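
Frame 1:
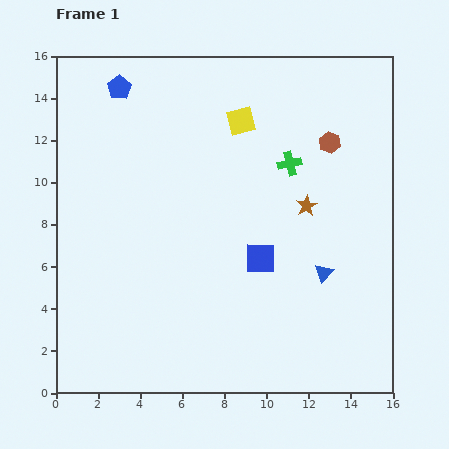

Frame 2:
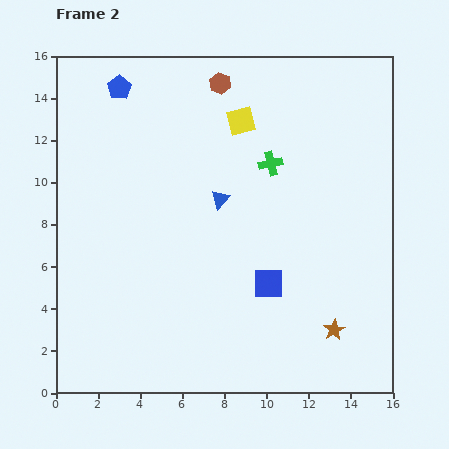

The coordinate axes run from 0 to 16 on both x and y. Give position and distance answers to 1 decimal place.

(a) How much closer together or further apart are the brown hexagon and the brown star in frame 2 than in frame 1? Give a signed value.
+9.7

Distance in frame 1: 3.2. Distance in frame 2: 12.9.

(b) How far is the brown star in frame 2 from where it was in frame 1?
6.0

The brown star moved from (11.9, 8.9) to (13.2, 3.0), a distance of √(1.3² + 5.9²) ≈ 6.0.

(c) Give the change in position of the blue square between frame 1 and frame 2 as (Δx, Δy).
(0.4, -1.2)

The blue square was at (9.7, 6.4) in frame 1 and (10.1, 5.2) in frame 2.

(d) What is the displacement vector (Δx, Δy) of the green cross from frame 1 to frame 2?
(-0.9, 0.0)

The green cross was at (11.1, 10.9) in frame 1 and (10.2, 10.9) in frame 2.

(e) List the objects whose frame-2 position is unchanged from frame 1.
the blue pentagon, the yellow square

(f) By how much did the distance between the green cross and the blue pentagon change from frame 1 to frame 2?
-0.9

Distance in frame 1: 8.9. Distance in frame 2: 8.0.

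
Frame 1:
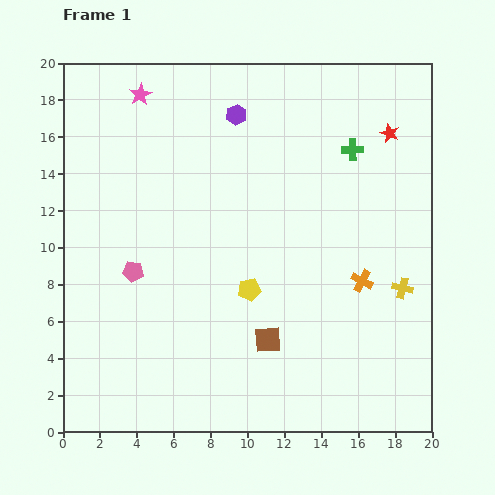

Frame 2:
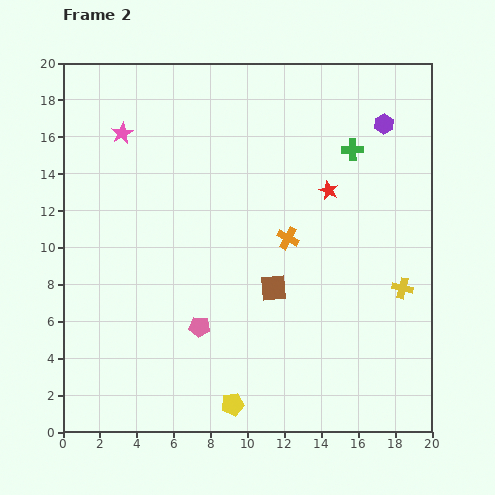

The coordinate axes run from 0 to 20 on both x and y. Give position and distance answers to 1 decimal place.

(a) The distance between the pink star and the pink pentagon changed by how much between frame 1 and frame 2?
+1.7

Distance in frame 1: 9.6. Distance in frame 2: 11.3.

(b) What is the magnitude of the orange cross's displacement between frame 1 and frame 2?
4.6

The orange cross moved from (16.2, 8.2) to (12.2, 10.5), a distance of √(4.0² + 2.3²) ≈ 4.6.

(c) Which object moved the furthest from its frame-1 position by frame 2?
the purple hexagon

(moved 8.0; next 6.3)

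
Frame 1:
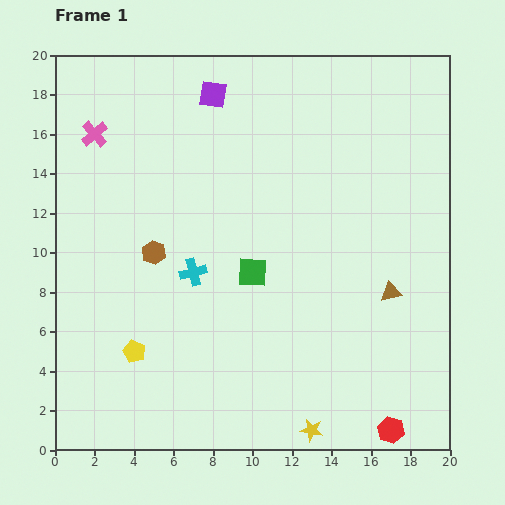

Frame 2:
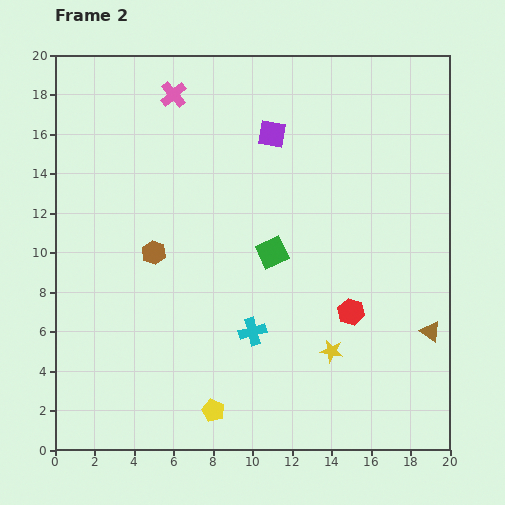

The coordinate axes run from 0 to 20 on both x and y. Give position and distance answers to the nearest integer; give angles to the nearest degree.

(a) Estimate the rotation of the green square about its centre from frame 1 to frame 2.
28° counter-clockwise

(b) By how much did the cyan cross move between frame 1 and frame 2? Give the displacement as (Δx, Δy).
(3, -3)

The cyan cross was at (7, 9) in frame 1 and (10, 6) in frame 2.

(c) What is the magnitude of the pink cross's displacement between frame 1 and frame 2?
4

The pink cross moved from (2, 16) to (6, 18), a distance of √(4² + 2²) ≈ 4.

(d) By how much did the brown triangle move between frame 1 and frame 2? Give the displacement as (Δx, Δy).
(2, -2)

The brown triangle was at (17, 8) in frame 1 and (19, 6) in frame 2.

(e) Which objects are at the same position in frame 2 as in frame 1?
the brown hexagon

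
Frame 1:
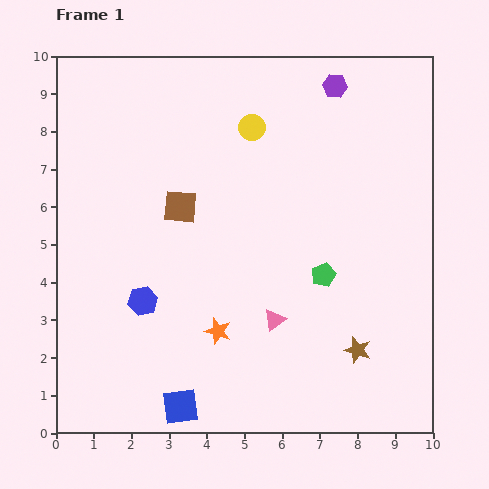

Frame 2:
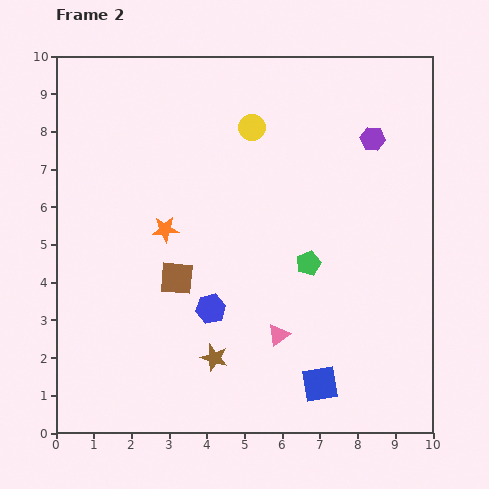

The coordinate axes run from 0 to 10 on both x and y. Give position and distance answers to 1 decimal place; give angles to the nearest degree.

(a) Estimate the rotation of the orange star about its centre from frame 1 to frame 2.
20° counter-clockwise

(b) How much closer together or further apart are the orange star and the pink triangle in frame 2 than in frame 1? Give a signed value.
+2.6

Distance in frame 1: 1.5. Distance in frame 2: 4.1.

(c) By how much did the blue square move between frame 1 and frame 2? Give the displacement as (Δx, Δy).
(3.7, 0.6)

The blue square was at (3.3, 0.7) in frame 1 and (7.0, 1.3) in frame 2.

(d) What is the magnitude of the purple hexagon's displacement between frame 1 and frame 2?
1.7

The purple hexagon moved from (7.4, 9.2) to (8.4, 7.8), a distance of √(1.0² + 1.4²) ≈ 1.7.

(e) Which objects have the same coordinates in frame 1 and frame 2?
the yellow circle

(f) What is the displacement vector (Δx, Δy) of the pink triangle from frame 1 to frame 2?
(0.1, -0.4)

The pink triangle was at (5.8, 3.0) in frame 1 and (5.9, 2.6) in frame 2.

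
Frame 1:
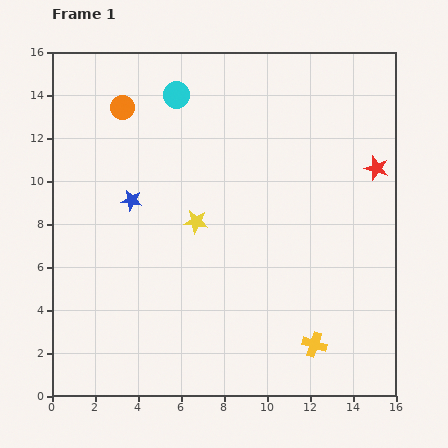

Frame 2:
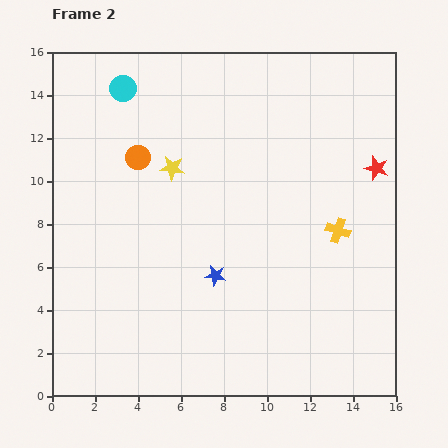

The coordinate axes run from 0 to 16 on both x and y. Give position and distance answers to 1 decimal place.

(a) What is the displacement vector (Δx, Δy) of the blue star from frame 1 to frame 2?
(3.9, -3.5)

The blue star was at (3.7, 9.1) in frame 1 and (7.6, 5.6) in frame 2.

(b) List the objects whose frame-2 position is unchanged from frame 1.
the red star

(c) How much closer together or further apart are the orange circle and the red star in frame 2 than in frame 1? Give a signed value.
-1.0

Distance in frame 1: 12.1. Distance in frame 2: 11.1.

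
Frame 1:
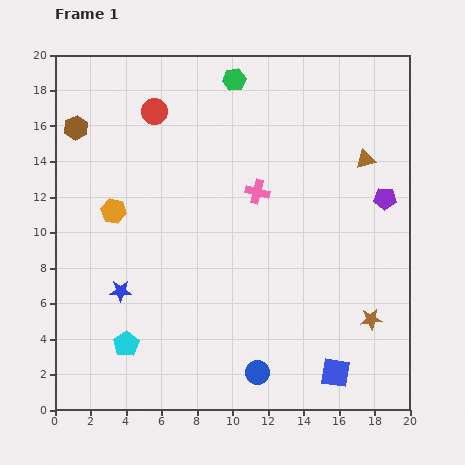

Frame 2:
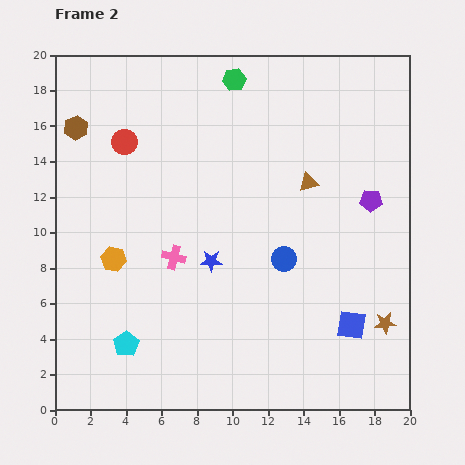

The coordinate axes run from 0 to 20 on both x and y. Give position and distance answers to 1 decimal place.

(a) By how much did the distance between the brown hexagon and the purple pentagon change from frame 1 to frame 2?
-0.8

Distance in frame 1: 17.9. Distance in frame 2: 17.1.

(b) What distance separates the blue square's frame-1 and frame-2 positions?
2.8

The blue square moved from (15.8, 2.1) to (16.7, 4.8), a distance of √(0.9² + 2.7²) ≈ 2.8.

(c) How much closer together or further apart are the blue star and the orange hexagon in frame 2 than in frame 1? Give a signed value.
+1.0

Distance in frame 1: 4.5. Distance in frame 2: 5.5.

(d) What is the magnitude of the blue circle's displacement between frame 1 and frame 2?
6.6

The blue circle moved from (11.4, 2.1) to (12.9, 8.5), a distance of √(1.5² + 6.4²) ≈ 6.6.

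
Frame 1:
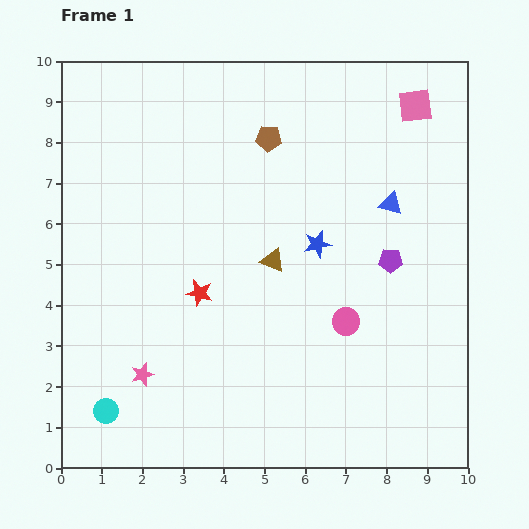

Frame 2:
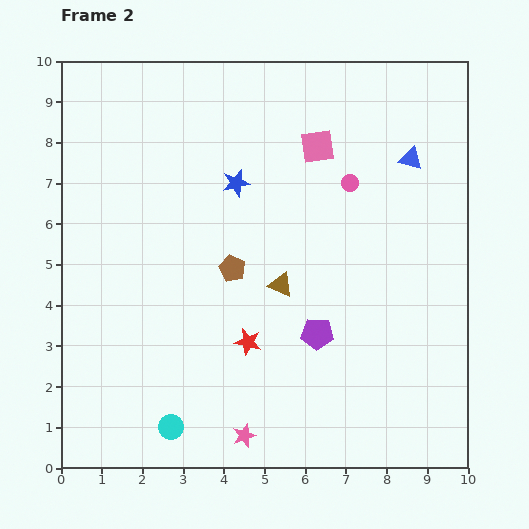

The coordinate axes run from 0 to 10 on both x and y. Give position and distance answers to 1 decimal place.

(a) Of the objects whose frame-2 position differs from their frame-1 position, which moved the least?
the brown triangle

(moved 0.6)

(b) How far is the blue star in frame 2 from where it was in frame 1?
2.5

The blue star moved from (6.3, 5.5) to (4.3, 7.0), a distance of √(2.0² + 1.5²) ≈ 2.5.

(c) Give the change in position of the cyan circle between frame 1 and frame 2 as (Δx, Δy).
(1.6, -0.4)

The cyan circle was at (1.1, 1.4) in frame 1 and (2.7, 1.0) in frame 2.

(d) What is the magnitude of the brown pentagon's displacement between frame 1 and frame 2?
3.3

The brown pentagon moved from (5.1, 8.1) to (4.2, 4.9), a distance of √(0.9² + 3.2²) ≈ 3.3.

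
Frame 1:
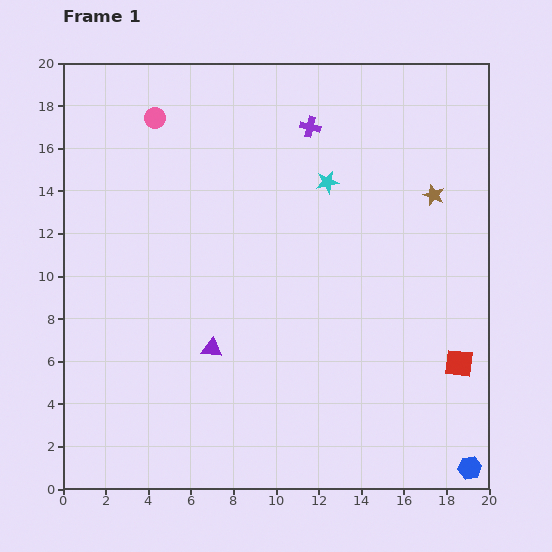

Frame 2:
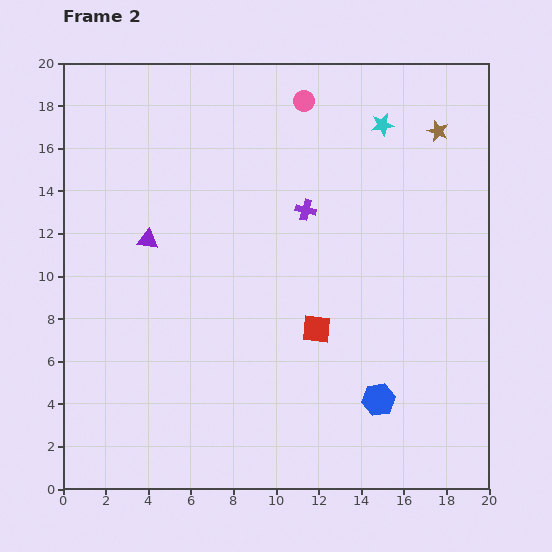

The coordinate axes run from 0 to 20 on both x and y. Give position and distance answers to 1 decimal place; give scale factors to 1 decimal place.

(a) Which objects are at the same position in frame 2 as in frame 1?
none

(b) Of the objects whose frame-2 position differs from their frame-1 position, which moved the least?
the brown star

(moved 3.0)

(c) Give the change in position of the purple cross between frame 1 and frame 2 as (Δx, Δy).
(-0.2, -3.9)

The purple cross was at (11.6, 17.0) in frame 1 and (11.4, 13.1) in frame 2.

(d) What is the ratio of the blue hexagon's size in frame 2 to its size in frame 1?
1.4×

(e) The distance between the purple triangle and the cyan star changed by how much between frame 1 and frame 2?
+2.8

Distance in frame 1: 9.5. Distance in frame 2: 12.3.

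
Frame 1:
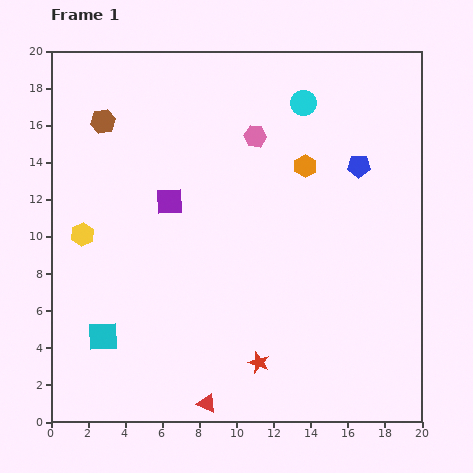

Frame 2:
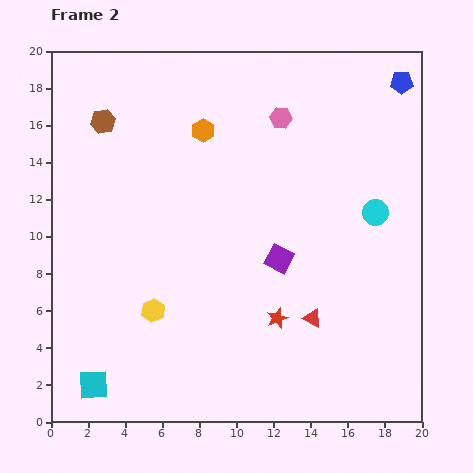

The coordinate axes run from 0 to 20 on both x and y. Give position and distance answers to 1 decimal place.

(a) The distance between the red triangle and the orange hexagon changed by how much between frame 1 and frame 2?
-2.2

Distance in frame 1: 13.9. Distance in frame 2: 11.7.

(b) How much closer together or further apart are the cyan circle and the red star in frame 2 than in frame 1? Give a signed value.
-6.4

Distance in frame 1: 14.2. Distance in frame 2: 7.8.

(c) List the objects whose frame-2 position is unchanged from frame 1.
the brown hexagon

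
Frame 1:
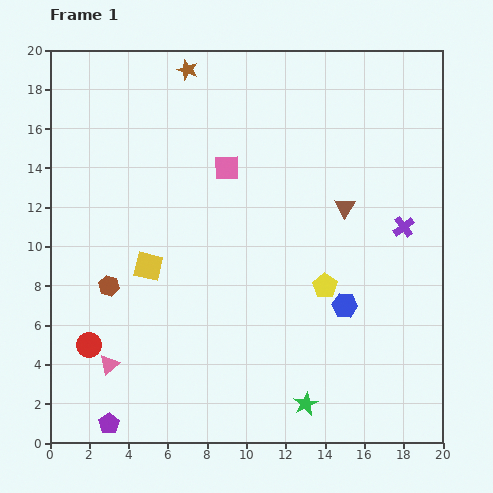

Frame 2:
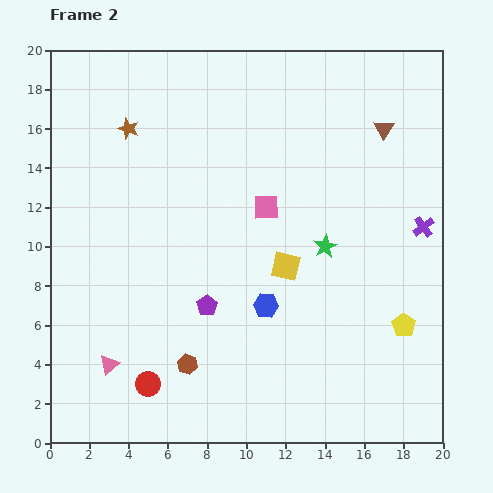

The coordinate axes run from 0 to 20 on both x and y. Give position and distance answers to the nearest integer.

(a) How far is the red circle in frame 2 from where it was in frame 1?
4

The red circle moved from (2, 5) to (5, 3), a distance of √(3² + 2²) ≈ 4.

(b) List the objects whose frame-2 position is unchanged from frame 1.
the pink triangle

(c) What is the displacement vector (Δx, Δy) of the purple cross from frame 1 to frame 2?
(1, 0)

The purple cross was at (18, 11) in frame 1 and (19, 11) in frame 2.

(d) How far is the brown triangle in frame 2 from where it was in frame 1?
4

The brown triangle moved from (15, 12) to (17, 16), a distance of √(2² + 4²) ≈ 4.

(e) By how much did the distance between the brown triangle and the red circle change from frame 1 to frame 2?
+3

Distance in frame 1: 15. Distance in frame 2: 18.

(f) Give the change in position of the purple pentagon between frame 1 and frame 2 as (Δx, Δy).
(5, 6)

The purple pentagon was at (3, 1) in frame 1 and (8, 7) in frame 2.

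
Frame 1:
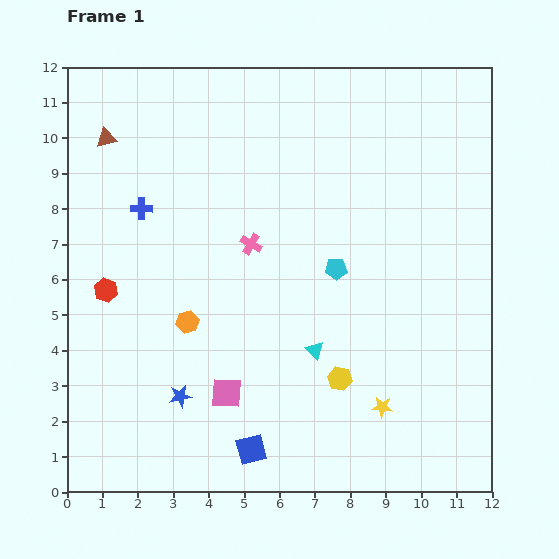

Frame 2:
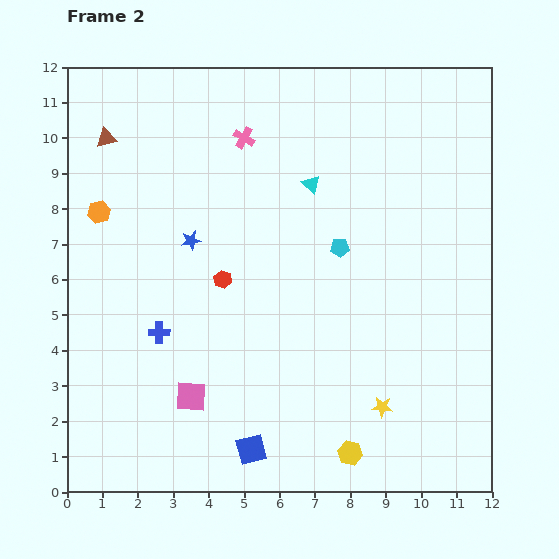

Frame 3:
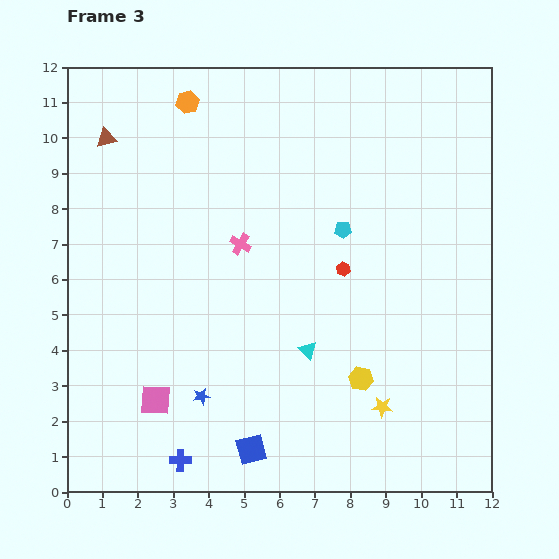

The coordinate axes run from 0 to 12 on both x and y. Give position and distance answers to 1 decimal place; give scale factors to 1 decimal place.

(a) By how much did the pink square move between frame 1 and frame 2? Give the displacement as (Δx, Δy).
(-1.0, -0.1)

The pink square was at (4.5, 2.8) in frame 1 and (3.5, 2.7) in frame 2.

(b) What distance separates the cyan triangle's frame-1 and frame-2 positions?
4.7

The cyan triangle moved from (7.0, 4.0) to (6.9, 8.7), a distance of √(0.1² + 4.7²) ≈ 4.7.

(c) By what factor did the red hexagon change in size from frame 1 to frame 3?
0.6×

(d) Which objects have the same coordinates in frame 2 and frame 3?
the brown triangle, the blue square, the yellow star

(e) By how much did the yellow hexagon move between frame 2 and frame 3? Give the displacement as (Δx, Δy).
(0.3, 2.1)

The yellow hexagon was at (8.0, 1.1) in frame 2 and (8.3, 3.2) in frame 3.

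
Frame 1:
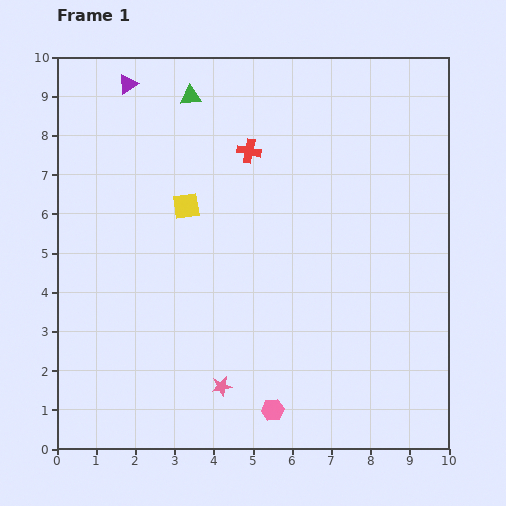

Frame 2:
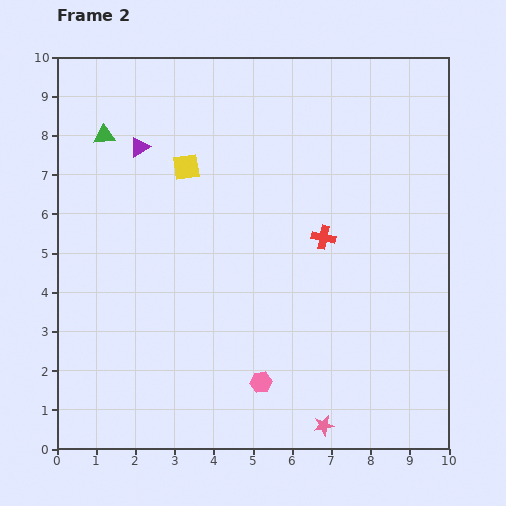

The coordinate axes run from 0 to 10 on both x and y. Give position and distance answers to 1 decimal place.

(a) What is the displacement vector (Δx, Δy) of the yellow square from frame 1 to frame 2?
(0.0, 1.0)

The yellow square was at (3.3, 6.2) in frame 1 and (3.3, 7.2) in frame 2.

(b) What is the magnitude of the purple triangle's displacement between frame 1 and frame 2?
1.6

The purple triangle moved from (1.8, 9.3) to (2.1, 7.7), a distance of √(0.3² + 1.6²) ≈ 1.6.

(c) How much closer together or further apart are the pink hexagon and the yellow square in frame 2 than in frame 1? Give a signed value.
+0.2

Distance in frame 1: 5.6. Distance in frame 2: 5.8.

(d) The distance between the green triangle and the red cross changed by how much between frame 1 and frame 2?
+4.1

Distance in frame 1: 2.1. Distance in frame 2: 6.2.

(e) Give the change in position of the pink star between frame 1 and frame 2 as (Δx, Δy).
(2.6, -1.0)

The pink star was at (4.2, 1.6) in frame 1 and (6.8, 0.6) in frame 2.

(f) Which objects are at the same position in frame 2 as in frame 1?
none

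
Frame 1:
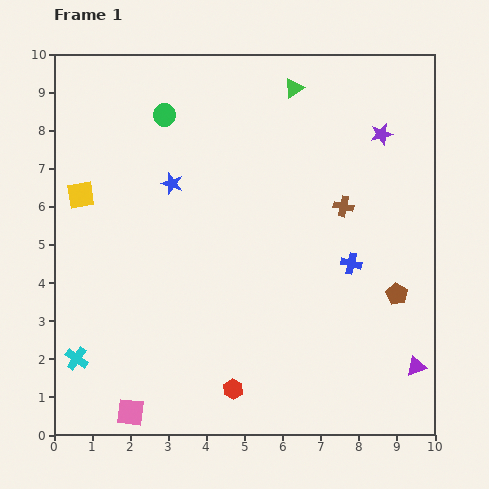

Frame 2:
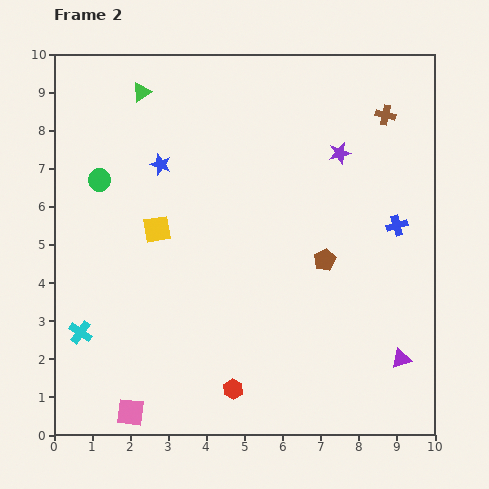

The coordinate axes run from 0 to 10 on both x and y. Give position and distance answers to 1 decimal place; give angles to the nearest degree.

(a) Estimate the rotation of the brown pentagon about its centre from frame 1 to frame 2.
15° clockwise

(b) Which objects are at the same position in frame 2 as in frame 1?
the red hexagon, the pink square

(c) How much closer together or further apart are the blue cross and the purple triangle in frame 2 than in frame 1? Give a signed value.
+0.3

Distance in frame 1: 3.2. Distance in frame 2: 3.5.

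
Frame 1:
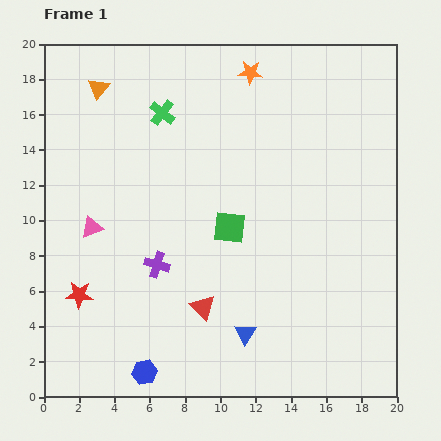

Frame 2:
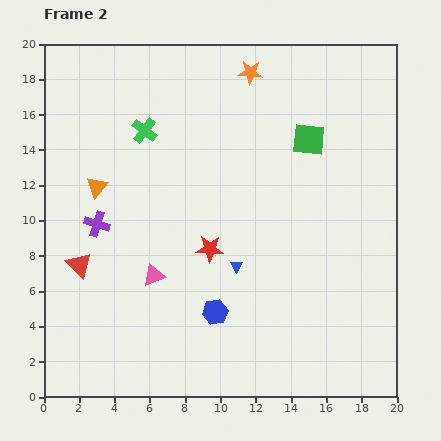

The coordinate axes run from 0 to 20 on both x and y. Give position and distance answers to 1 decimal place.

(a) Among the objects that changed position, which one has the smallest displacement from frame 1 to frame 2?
the green cross

(moved 1.4)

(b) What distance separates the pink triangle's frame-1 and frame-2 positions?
4.4

The pink triangle moved from (2.7, 9.6) to (6.2, 6.9), a distance of √(3.5² + 2.7²) ≈ 4.4.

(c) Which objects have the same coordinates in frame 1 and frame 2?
the orange star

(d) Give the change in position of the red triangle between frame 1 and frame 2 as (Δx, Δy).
(-7.0, 2.4)

The red triangle was at (9.0, 5.1) in frame 1 and (2.0, 7.5) in frame 2.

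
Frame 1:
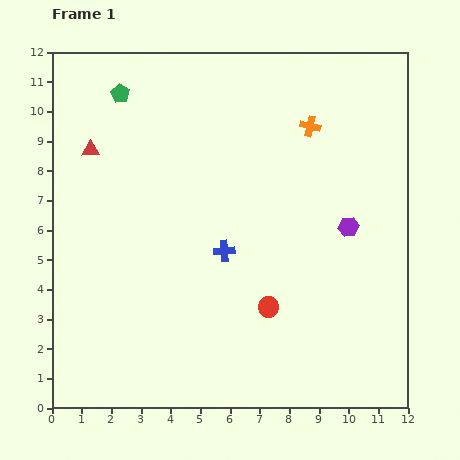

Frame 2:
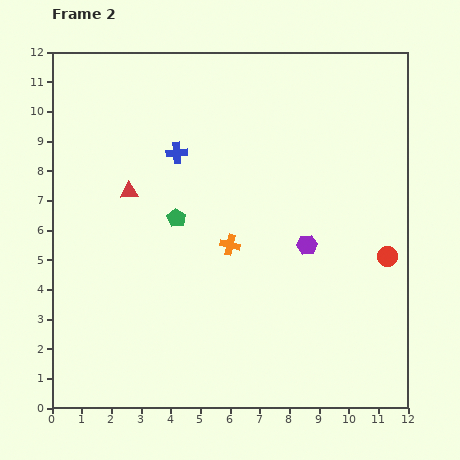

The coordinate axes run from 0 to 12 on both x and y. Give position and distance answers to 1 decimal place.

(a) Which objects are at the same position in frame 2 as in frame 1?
none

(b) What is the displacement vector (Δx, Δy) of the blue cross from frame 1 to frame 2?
(-1.6, 3.3)

The blue cross was at (5.8, 5.3) in frame 1 and (4.2, 8.6) in frame 2.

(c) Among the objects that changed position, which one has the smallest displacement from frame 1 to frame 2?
the purple hexagon

(moved 1.5)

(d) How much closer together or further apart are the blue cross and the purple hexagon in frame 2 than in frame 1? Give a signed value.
+1.1

Distance in frame 1: 4.3. Distance in frame 2: 5.4.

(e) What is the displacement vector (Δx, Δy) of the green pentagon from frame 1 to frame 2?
(1.9, -4.2)

The green pentagon was at (2.3, 10.6) in frame 1 and (4.2, 6.4) in frame 2.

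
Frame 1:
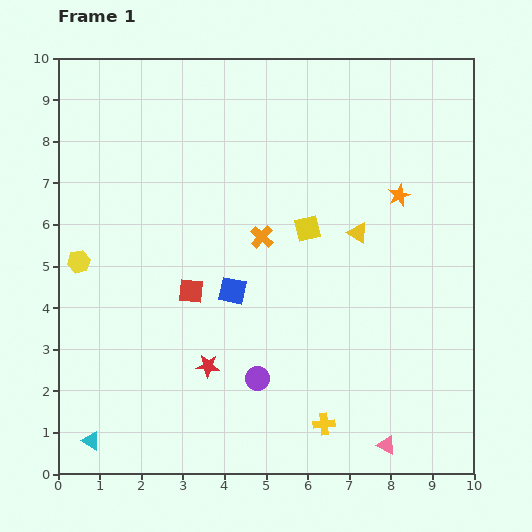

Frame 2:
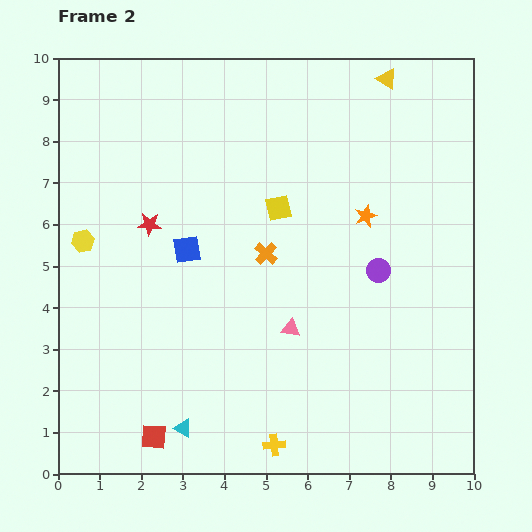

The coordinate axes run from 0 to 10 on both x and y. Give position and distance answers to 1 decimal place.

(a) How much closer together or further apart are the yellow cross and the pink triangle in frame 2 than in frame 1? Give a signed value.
+1.2

Distance in frame 1: 1.6. Distance in frame 2: 2.8.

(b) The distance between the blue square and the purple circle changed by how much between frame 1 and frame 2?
+2.4

Distance in frame 1: 2.2. Distance in frame 2: 4.6.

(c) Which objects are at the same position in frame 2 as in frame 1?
none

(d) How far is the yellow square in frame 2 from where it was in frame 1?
0.9

The yellow square moved from (6.0, 5.9) to (5.3, 6.4), a distance of √(0.7² + 0.5²) ≈ 0.9.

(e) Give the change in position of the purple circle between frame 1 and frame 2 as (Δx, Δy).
(2.9, 2.6)

The purple circle was at (4.8, 2.3) in frame 1 and (7.7, 4.9) in frame 2.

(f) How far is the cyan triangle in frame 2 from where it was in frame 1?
2.2

The cyan triangle moved from (0.8, 0.8) to (3.0, 1.1), a distance of √(2.2² + 0.3²) ≈ 2.2.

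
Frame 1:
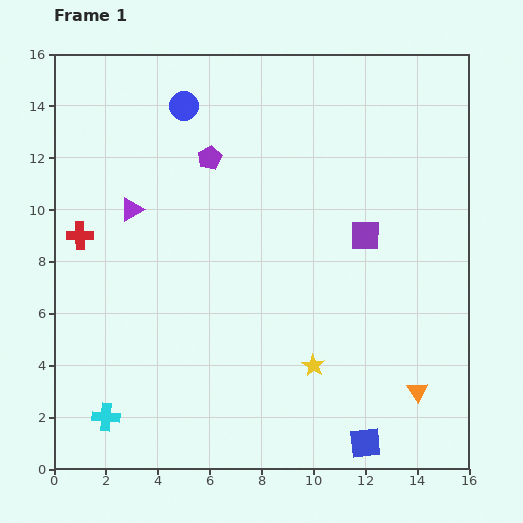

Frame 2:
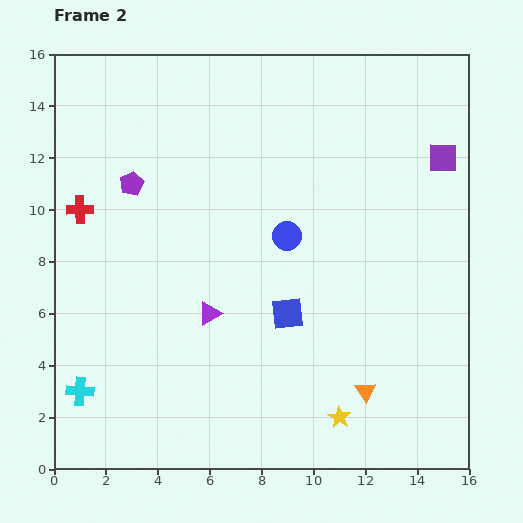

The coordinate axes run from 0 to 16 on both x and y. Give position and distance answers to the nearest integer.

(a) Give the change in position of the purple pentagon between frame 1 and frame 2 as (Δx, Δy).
(-3, -1)

The purple pentagon was at (6, 12) in frame 1 and (3, 11) in frame 2.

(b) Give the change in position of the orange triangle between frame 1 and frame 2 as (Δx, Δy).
(-2, 0)

The orange triangle was at (14, 3) in frame 1 and (12, 3) in frame 2.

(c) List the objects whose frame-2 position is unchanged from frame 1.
none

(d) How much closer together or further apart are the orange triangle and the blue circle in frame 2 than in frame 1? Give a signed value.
-7

Distance in frame 1: 14. Distance in frame 2: 7.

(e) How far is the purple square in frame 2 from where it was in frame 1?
4

The purple square moved from (12, 9) to (15, 12), a distance of √(3² + 3²) ≈ 4.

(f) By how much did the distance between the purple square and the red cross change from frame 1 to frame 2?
+3

Distance in frame 1: 11. Distance in frame 2: 14.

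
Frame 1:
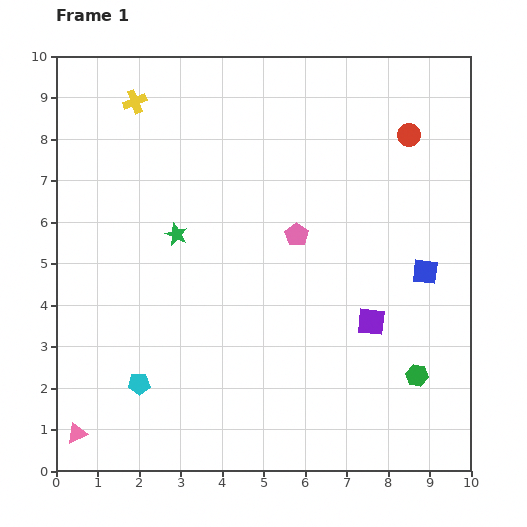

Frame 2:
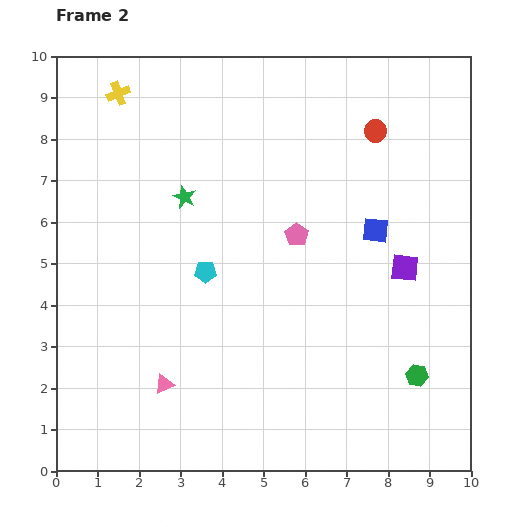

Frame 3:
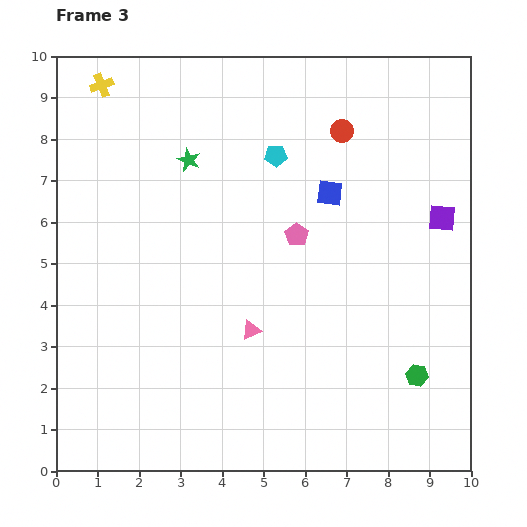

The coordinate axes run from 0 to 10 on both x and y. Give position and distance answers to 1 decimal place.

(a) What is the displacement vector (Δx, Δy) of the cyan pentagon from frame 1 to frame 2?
(1.6, 2.7)

The cyan pentagon was at (2.0, 2.1) in frame 1 and (3.6, 4.8) in frame 2.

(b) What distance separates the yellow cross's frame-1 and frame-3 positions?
0.9

The yellow cross moved from (1.9, 8.9) to (1.1, 9.3), a distance of √(0.8² + 0.4²) ≈ 0.9.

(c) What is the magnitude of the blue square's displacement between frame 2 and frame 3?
1.4

The blue square moved from (7.7, 5.8) to (6.6, 6.7), a distance of √(1.1² + 0.9²) ≈ 1.4.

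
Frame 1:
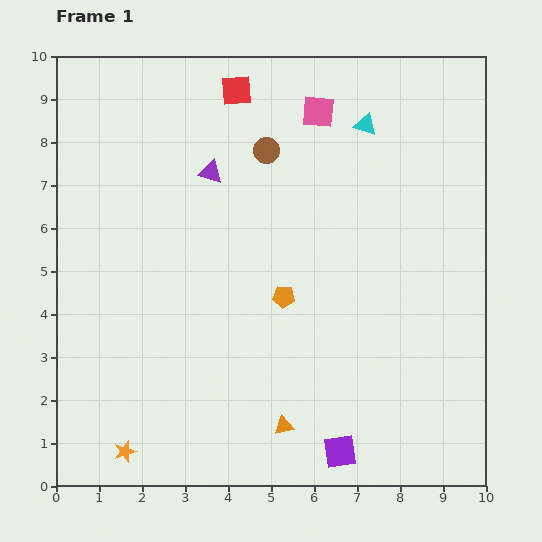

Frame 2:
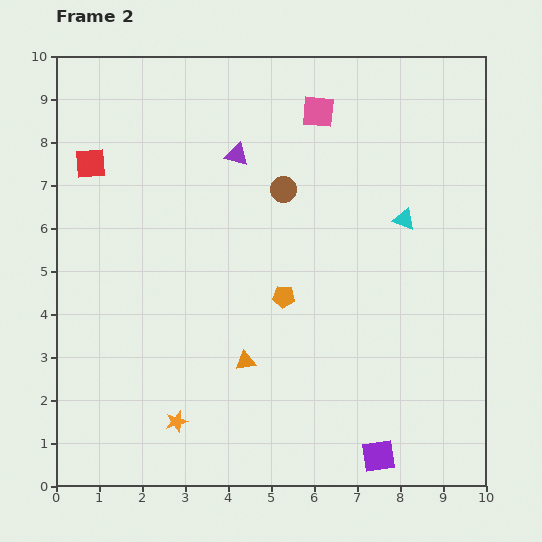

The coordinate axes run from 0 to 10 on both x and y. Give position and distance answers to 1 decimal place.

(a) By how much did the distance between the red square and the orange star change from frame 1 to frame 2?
-2.5

Distance in frame 1: 8.8. Distance in frame 2: 6.3.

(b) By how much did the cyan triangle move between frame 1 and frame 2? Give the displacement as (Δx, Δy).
(0.9, -2.2)

The cyan triangle was at (7.2, 8.4) in frame 1 and (8.1, 6.2) in frame 2.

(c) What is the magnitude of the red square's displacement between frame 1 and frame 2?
3.8

The red square moved from (4.2, 9.2) to (0.8, 7.5), a distance of √(3.4² + 1.7²) ≈ 3.8.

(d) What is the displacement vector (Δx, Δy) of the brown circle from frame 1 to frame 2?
(0.4, -0.9)

The brown circle was at (4.9, 7.8) in frame 1 and (5.3, 6.9) in frame 2.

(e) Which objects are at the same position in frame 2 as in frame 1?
the orange pentagon, the pink square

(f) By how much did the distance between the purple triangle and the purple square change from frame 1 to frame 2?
+0.5

Distance in frame 1: 7.2. Distance in frame 2: 7.7.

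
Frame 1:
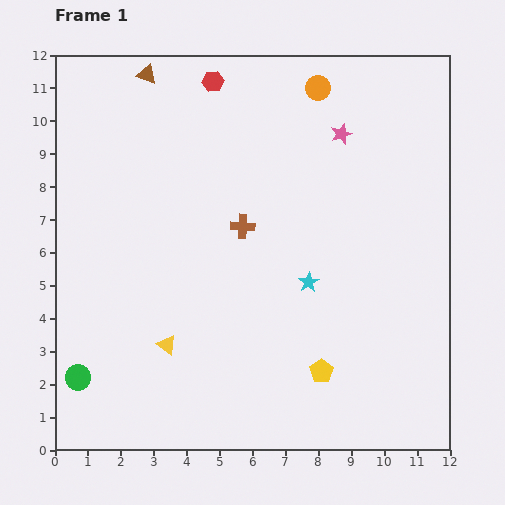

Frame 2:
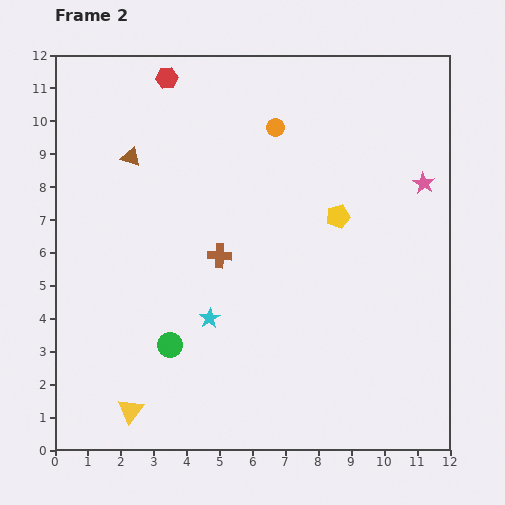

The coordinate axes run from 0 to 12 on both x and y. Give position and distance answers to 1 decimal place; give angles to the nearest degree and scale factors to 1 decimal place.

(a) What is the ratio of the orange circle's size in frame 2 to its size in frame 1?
0.7×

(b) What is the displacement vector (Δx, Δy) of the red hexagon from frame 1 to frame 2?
(-1.4, 0.1)

The red hexagon was at (4.8, 11.2) in frame 1 and (3.4, 11.3) in frame 2.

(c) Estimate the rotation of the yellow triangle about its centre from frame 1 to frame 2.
30° clockwise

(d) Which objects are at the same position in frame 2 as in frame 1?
none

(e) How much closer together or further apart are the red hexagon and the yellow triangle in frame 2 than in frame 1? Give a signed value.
+2.1

Distance in frame 1: 8.1. Distance in frame 2: 10.2.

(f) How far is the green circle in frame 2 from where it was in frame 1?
3.0

The green circle moved from (0.7, 2.2) to (3.5, 3.2), a distance of √(2.8² + 1.0²) ≈ 3.0.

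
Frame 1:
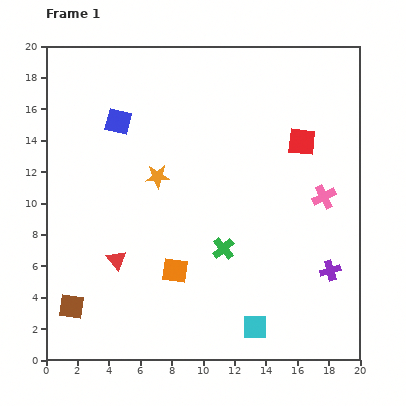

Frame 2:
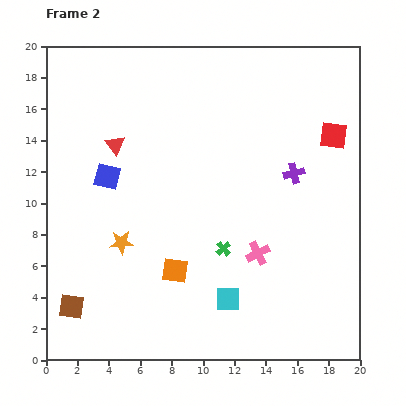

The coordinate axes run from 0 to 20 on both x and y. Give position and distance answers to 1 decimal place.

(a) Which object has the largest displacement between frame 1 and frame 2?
the red triangle

(moved 7.3; next 6.6)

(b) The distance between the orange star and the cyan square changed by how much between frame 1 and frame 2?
-3.7

Distance in frame 1: 11.4. Distance in frame 2: 7.7.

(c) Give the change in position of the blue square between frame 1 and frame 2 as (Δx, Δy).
(-0.7, -3.5)

The blue square was at (4.6, 15.2) in frame 1 and (3.9, 11.7) in frame 2.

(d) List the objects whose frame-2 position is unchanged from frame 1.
the brown square, the orange square, the green cross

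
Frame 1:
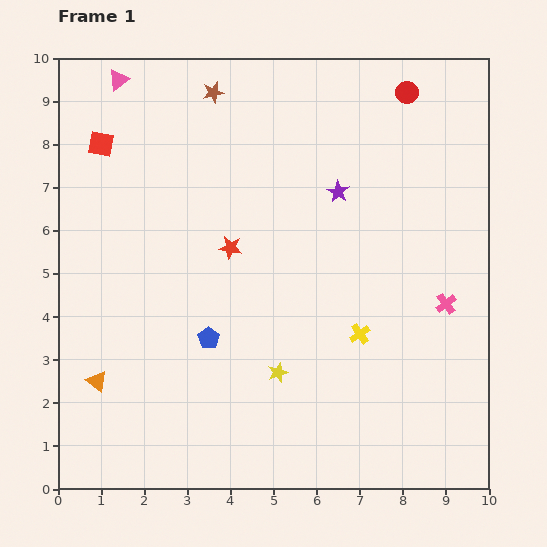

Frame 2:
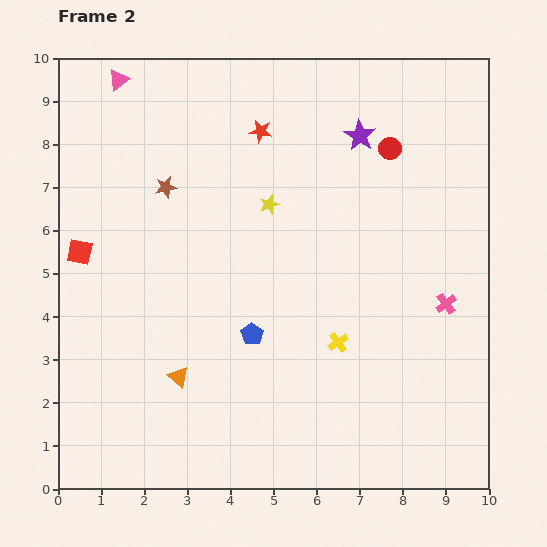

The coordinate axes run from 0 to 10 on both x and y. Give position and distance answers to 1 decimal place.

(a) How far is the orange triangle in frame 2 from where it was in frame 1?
1.9

The orange triangle moved from (0.9, 2.5) to (2.8, 2.6), a distance of √(1.9² + 0.1²) ≈ 1.9.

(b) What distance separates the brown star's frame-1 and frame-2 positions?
2.5

The brown star moved from (3.6, 9.2) to (2.5, 7.0), a distance of √(1.1² + 2.2²) ≈ 2.5.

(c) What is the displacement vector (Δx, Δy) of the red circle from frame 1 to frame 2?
(-0.4, -1.3)

The red circle was at (8.1, 9.2) in frame 1 and (7.7, 7.9) in frame 2.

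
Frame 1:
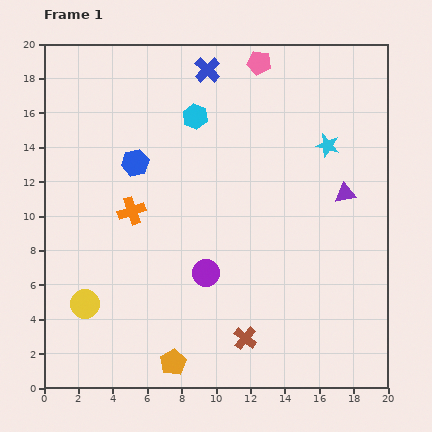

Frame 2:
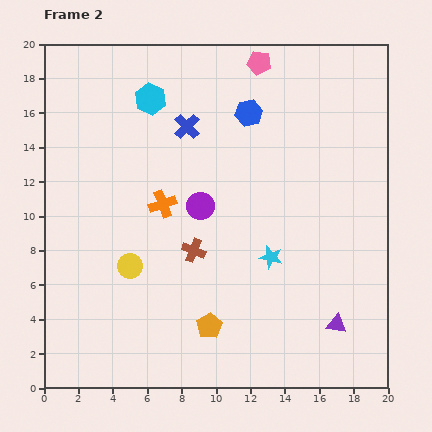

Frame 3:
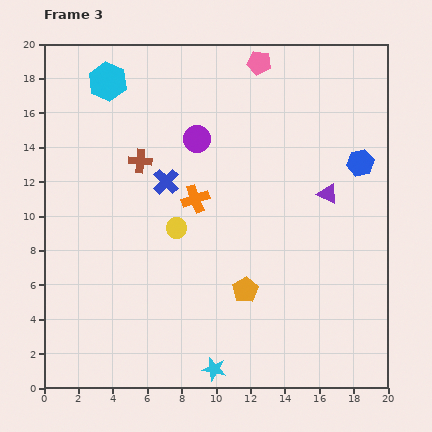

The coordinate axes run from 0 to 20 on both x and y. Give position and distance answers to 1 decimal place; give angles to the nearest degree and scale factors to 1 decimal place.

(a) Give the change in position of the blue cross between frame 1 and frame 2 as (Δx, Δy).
(-1.2, -3.3)

The blue cross was at (9.5, 18.5) in frame 1 and (8.3, 15.2) in frame 2.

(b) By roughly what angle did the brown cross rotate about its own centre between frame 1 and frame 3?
35° counter-clockwise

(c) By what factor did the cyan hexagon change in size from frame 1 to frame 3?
1.5×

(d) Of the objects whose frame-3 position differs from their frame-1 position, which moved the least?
the purple triangle

(moved 1.0)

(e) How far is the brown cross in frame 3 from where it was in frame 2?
6.1

The brown cross moved from (8.7, 8.0) to (5.6, 13.2), a distance of √(3.1² + 5.2²) ≈ 6.1.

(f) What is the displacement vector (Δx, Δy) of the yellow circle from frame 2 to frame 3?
(2.7, 2.2)

The yellow circle was at (5.0, 7.1) in frame 2 and (7.7, 9.3) in frame 3.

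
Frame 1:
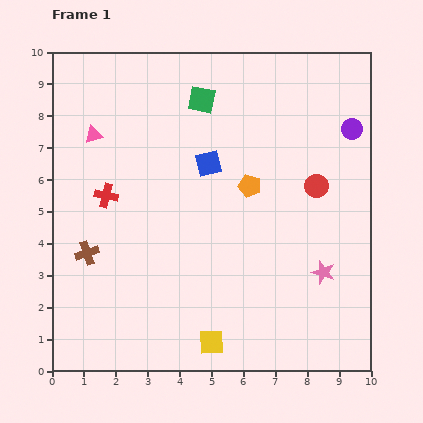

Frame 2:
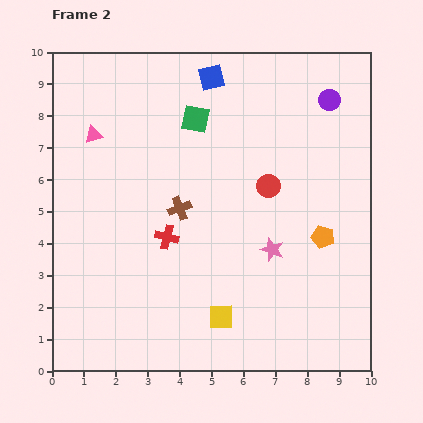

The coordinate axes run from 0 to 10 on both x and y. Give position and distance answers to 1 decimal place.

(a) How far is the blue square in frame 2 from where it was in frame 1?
2.7

The blue square moved from (4.9, 6.5) to (5.0, 9.2), a distance of √(0.1² + 2.7²) ≈ 2.7.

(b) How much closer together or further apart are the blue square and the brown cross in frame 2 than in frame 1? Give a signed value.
-0.5

Distance in frame 1: 4.7. Distance in frame 2: 4.2.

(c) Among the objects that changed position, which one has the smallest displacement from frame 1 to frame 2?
the green square

(moved 0.6)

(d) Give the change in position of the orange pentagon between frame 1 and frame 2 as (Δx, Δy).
(2.3, -1.6)

The orange pentagon was at (6.2, 5.8) in frame 1 and (8.5, 4.2) in frame 2.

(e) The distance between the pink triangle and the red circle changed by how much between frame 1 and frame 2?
-1.5

Distance in frame 1: 7.2. Distance in frame 2: 5.7.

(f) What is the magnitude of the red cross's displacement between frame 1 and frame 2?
2.3

The red cross moved from (1.7, 5.5) to (3.6, 4.2), a distance of √(1.9² + 1.3²) ≈ 2.3.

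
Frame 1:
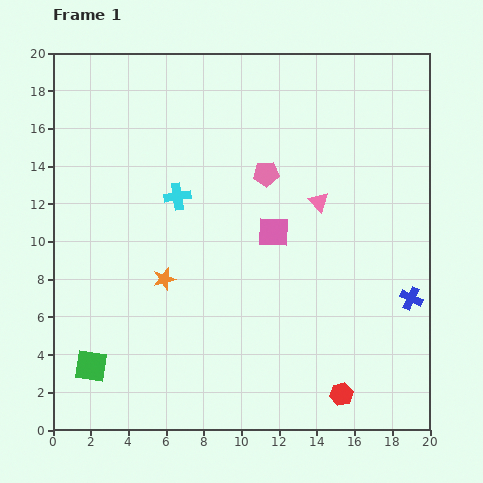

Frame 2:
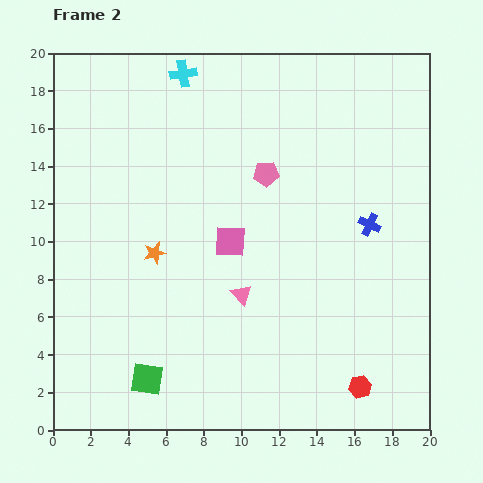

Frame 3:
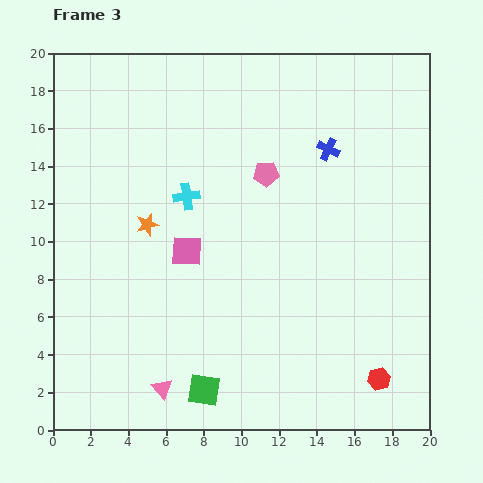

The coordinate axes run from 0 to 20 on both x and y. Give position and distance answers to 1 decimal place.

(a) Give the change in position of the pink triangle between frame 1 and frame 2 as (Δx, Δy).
(-4.1, -4.9)

The pink triangle was at (14.1, 12.1) in frame 1 and (10.0, 7.2) in frame 2.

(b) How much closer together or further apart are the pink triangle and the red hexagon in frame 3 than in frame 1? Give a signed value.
+1.2

Distance in frame 1: 10.3. Distance in frame 3: 11.5.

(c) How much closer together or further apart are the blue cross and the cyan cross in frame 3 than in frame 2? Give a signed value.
-4.8

Distance in frame 2: 12.7. Distance in frame 3: 7.9.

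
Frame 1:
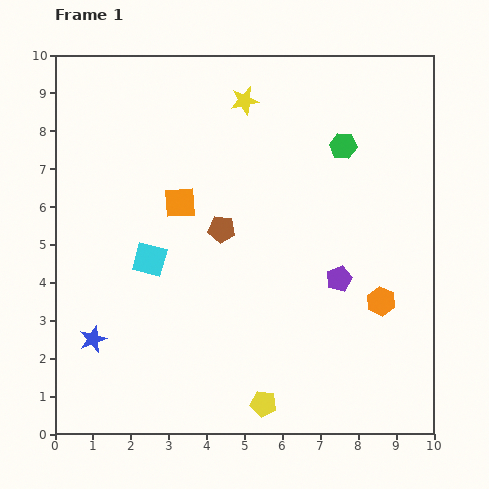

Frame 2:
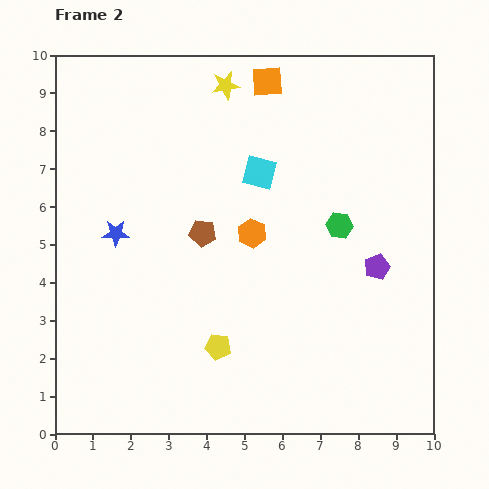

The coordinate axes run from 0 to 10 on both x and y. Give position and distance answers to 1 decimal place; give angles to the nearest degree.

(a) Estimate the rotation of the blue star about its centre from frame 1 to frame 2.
20° clockwise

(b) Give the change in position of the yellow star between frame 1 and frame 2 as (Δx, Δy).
(-0.5, 0.4)

The yellow star was at (5.0, 8.8) in frame 1 and (4.5, 9.2) in frame 2.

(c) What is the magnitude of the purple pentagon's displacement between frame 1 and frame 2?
1.0

The purple pentagon moved from (7.5, 4.1) to (8.5, 4.4), a distance of √(1.0² + 0.3²) ≈ 1.0.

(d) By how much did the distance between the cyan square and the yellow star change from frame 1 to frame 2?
-2.4

Distance in frame 1: 4.9. Distance in frame 2: 2.5.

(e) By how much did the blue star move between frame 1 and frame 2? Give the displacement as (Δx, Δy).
(0.6, 2.8)

The blue star was at (1.0, 2.5) in frame 1 and (1.6, 5.3) in frame 2.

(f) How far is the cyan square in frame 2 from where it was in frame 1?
3.7

The cyan square moved from (2.5, 4.6) to (5.4, 6.9), a distance of √(2.9² + 2.3²) ≈ 3.7.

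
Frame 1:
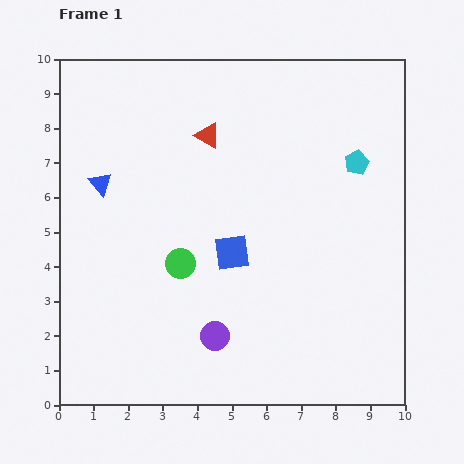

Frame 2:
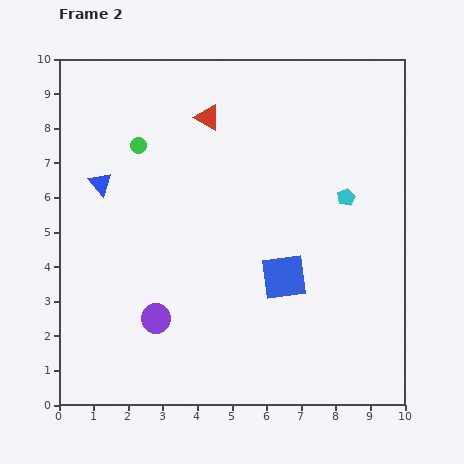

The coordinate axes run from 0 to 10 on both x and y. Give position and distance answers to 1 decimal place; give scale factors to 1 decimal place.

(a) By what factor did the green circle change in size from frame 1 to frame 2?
0.6×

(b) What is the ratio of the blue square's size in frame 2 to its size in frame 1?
1.3×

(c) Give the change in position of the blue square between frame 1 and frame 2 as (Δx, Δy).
(1.5, -0.7)

The blue square was at (5.0, 4.4) in frame 1 and (6.5, 3.7) in frame 2.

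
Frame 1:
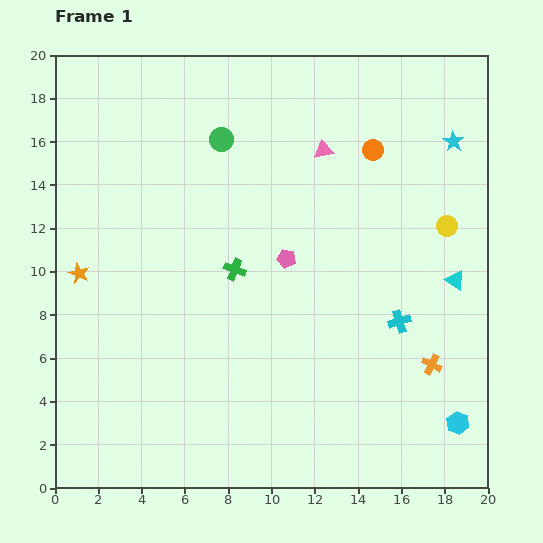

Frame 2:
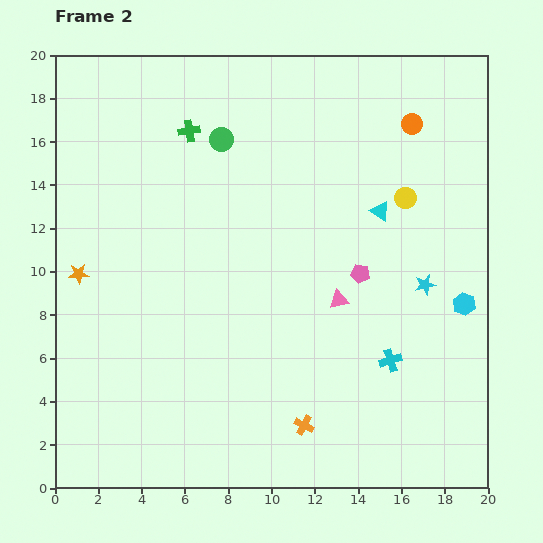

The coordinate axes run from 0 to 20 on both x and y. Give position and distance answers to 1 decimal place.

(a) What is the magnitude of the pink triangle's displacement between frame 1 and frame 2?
6.9

The pink triangle moved from (12.4, 15.6) to (13.1, 8.7), a distance of √(0.7² + 6.9²) ≈ 6.9.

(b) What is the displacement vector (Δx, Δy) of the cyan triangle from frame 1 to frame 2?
(-3.5, 3.2)

The cyan triangle was at (18.5, 9.6) in frame 1 and (15.0, 12.8) in frame 2.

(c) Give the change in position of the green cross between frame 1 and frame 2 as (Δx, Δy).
(-2.1, 6.4)

The green cross was at (8.3, 10.1) in frame 1 and (6.2, 16.5) in frame 2.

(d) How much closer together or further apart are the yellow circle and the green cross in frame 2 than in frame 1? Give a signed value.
+0.5

Distance in frame 1: 10.0. Distance in frame 2: 10.5.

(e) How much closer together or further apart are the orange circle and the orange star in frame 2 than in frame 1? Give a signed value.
+2.2

Distance in frame 1: 14.7. Distance in frame 2: 16.9.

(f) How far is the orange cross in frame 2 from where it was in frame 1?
6.5

The orange cross moved from (17.4, 5.7) to (11.5, 2.9), a distance of √(5.9² + 2.8²) ≈ 6.5.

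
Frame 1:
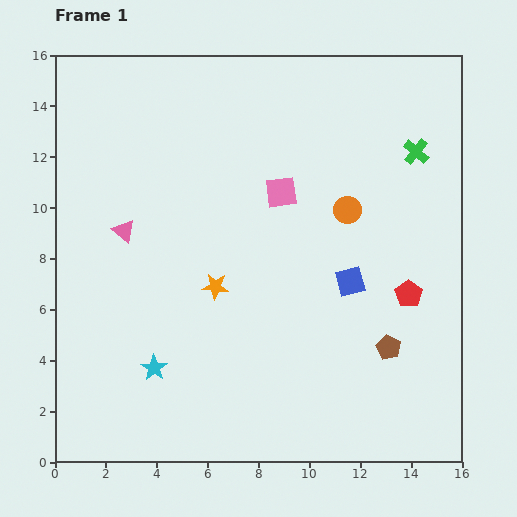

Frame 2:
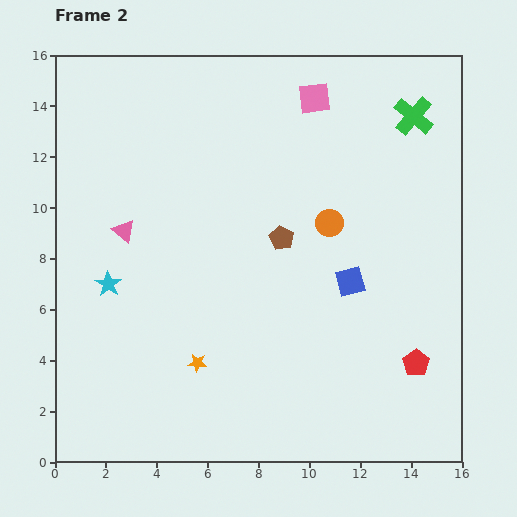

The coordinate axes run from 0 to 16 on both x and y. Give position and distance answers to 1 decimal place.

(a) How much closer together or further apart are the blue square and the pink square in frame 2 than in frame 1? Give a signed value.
+2.9

Distance in frame 1: 4.4. Distance in frame 2: 7.3.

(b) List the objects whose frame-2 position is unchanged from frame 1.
the pink triangle, the blue square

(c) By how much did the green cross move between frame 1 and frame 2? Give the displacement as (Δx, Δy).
(-0.1, 1.4)

The green cross was at (14.2, 12.2) in frame 1 and (14.1, 13.6) in frame 2.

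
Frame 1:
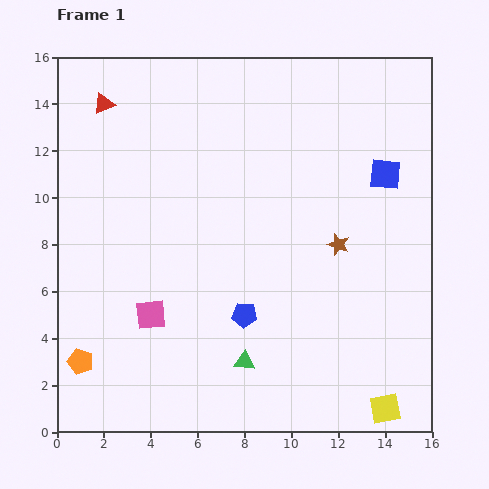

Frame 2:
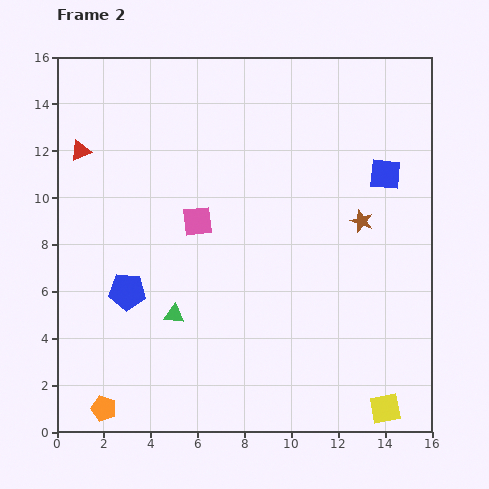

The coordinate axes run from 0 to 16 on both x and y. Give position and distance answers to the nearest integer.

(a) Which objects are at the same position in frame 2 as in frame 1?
the blue square, the yellow square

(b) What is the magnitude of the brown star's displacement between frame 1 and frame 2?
1

The brown star moved from (12, 8) to (13, 9), a distance of √(1² + 1²) ≈ 1.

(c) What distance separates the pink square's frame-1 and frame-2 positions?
4

The pink square moved from (4, 5) to (6, 9), a distance of √(2² + 4²) ≈ 4.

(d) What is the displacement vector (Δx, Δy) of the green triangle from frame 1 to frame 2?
(-3, 2)

The green triangle was at (8, 3) in frame 1 and (5, 5) in frame 2.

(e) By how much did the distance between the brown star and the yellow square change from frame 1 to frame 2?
+1

Distance in frame 1: 7. Distance in frame 2: 8.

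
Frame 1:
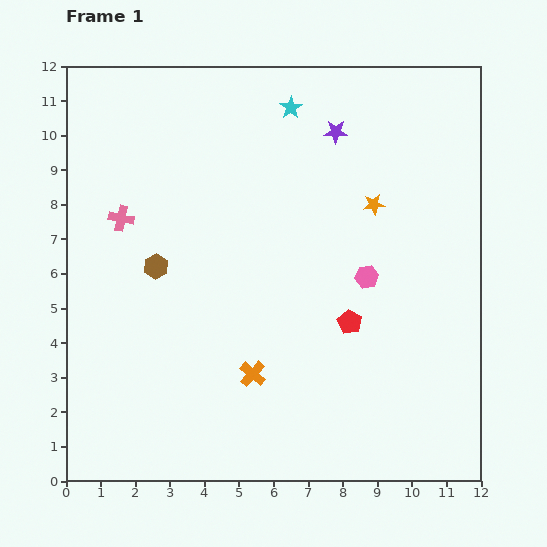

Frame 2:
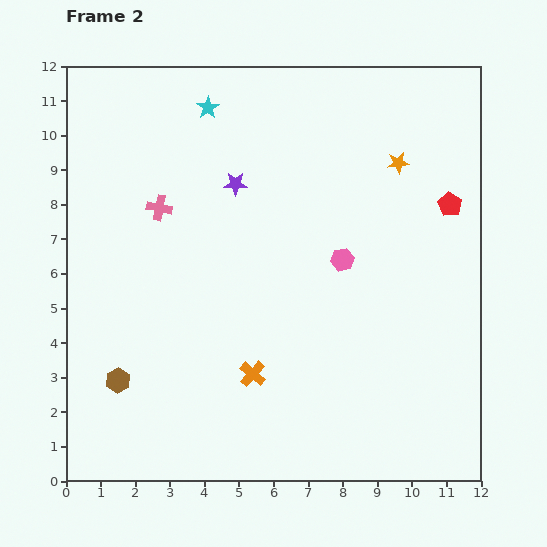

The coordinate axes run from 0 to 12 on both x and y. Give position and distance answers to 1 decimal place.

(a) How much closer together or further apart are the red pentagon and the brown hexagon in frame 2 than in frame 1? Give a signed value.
+5.1

Distance in frame 1: 5.8. Distance in frame 2: 10.9.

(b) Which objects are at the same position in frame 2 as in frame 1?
the orange cross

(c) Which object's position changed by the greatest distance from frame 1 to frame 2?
the red pentagon

(moved 4.5; next 3.5)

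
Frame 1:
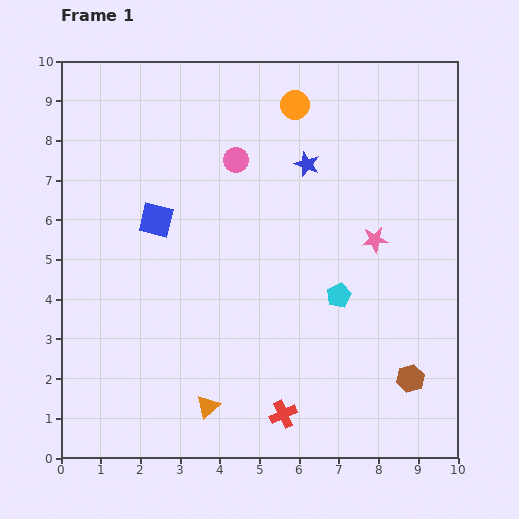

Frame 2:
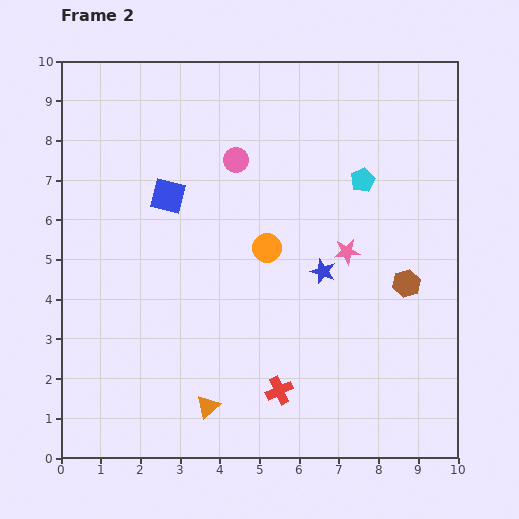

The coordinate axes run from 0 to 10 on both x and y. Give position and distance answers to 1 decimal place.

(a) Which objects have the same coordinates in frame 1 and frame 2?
the pink circle, the orange triangle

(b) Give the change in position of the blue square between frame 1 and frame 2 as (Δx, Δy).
(0.3, 0.6)

The blue square was at (2.4, 6.0) in frame 1 and (2.7, 6.6) in frame 2.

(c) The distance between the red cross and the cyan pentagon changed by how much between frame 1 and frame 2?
+2.4

Distance in frame 1: 3.3. Distance in frame 2: 5.7.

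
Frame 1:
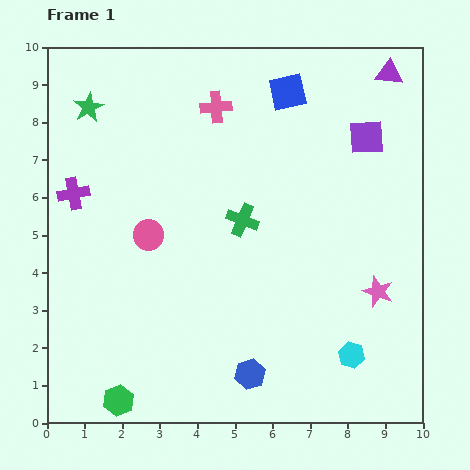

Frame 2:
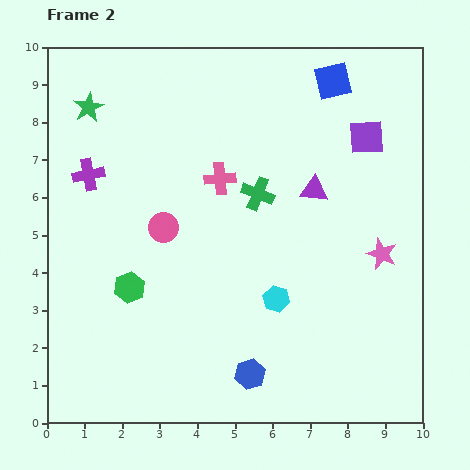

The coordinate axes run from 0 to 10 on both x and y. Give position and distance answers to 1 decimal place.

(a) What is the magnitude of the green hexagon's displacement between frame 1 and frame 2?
3.0

The green hexagon moved from (1.9, 0.6) to (2.2, 3.6), a distance of √(0.3² + 3.0²) ≈ 3.0.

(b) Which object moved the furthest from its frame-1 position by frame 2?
the purple triangle

(moved 3.7; next 3.0)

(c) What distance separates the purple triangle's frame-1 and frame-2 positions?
3.7

The purple triangle moved from (9.1, 9.3) to (7.1, 6.2), a distance of √(2.0² + 3.1²) ≈ 3.7.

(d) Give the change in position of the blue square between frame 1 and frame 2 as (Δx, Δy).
(1.2, 0.3)

The blue square was at (6.4, 8.8) in frame 1 and (7.6, 9.1) in frame 2.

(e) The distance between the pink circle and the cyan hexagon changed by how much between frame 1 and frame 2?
-2.7

Distance in frame 1: 6.3. Distance in frame 2: 3.6.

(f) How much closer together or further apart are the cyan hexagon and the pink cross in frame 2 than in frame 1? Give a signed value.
-4.0

Distance in frame 1: 7.5. Distance in frame 2: 3.5.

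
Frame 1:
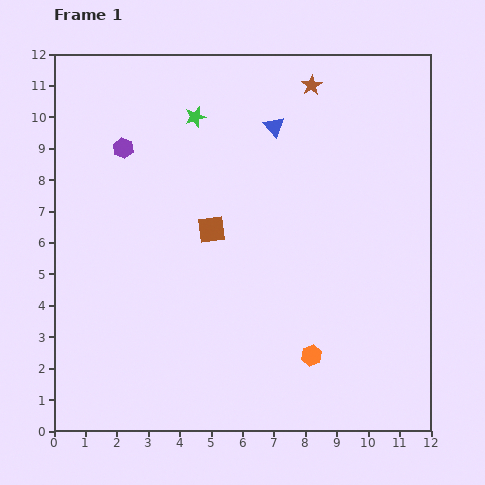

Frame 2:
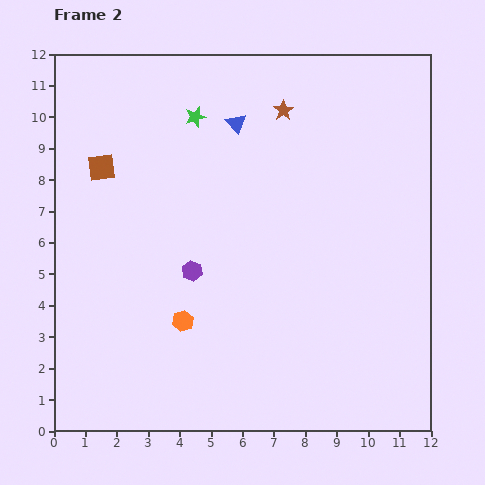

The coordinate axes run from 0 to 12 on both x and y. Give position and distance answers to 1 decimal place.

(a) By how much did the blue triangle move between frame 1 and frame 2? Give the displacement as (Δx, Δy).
(-1.2, 0.1)

The blue triangle was at (7.0, 9.7) in frame 1 and (5.8, 9.8) in frame 2.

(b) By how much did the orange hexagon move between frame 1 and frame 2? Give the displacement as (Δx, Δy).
(-4.1, 1.1)

The orange hexagon was at (8.2, 2.4) in frame 1 and (4.1, 3.5) in frame 2.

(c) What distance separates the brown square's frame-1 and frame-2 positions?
4.0

The brown square moved from (5.0, 6.4) to (1.5, 8.4), a distance of √(3.5² + 2.0²) ≈ 4.0.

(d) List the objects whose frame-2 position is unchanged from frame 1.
the green star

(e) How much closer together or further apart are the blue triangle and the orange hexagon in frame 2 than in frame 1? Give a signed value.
-0.9

Distance in frame 1: 7.4. Distance in frame 2: 6.5.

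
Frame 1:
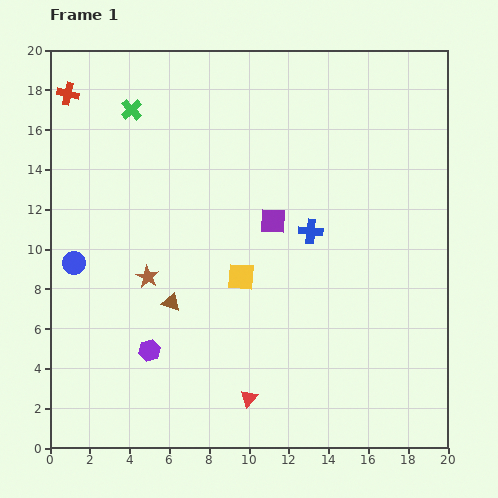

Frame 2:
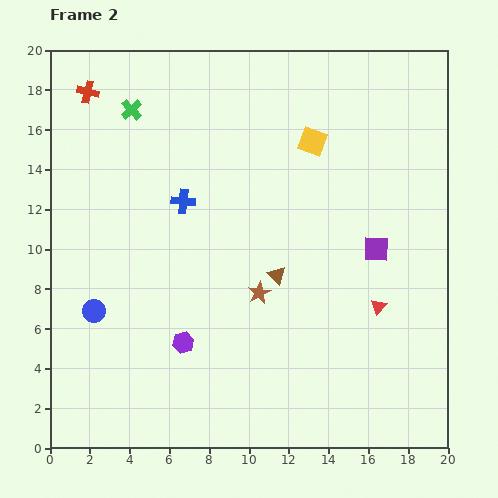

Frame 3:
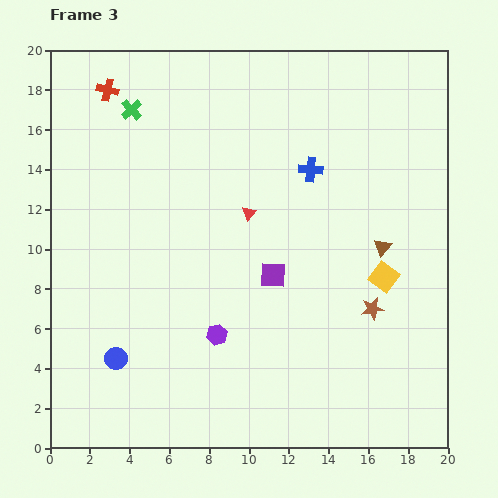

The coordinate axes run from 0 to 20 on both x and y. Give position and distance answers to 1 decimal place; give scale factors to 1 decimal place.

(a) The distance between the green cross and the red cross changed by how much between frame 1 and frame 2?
-0.9

Distance in frame 1: 3.3. Distance in frame 2: 2.4.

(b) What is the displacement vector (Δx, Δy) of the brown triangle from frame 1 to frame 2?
(5.3, 1.4)

The brown triangle was at (6.1, 7.3) in frame 1 and (11.4, 8.7) in frame 2.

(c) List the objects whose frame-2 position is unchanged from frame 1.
the green cross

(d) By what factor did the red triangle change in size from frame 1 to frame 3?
0.8×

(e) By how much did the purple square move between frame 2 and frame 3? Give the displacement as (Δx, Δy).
(-5.2, -1.3)

The purple square was at (16.4, 10.0) in frame 2 and (11.2, 8.7) in frame 3.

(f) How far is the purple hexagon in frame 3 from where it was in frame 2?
1.7

The purple hexagon moved from (6.7, 5.3) to (8.4, 5.7), a distance of √(1.7² + 0.4²) ≈ 1.7.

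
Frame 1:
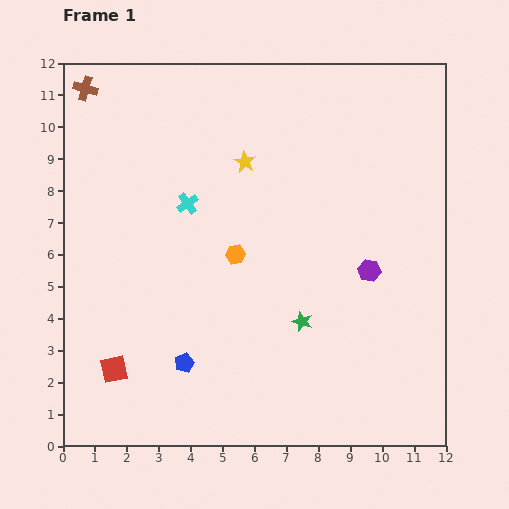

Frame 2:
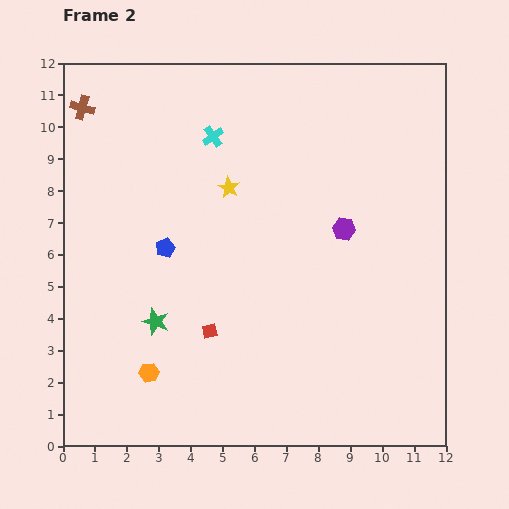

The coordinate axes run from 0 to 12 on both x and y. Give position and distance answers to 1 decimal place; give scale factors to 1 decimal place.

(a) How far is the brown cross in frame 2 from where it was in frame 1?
0.6

The brown cross moved from (0.7, 11.2) to (0.6, 10.6), a distance of √(0.1² + 0.6²) ≈ 0.6.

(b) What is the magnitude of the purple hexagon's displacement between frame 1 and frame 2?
1.5

The purple hexagon moved from (9.6, 5.5) to (8.8, 6.8), a distance of √(0.8² + 1.3²) ≈ 1.5.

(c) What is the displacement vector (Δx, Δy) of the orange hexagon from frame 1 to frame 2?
(-2.7, -3.7)

The orange hexagon was at (5.4, 6.0) in frame 1 and (2.7, 2.3) in frame 2.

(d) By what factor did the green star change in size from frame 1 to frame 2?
1.3×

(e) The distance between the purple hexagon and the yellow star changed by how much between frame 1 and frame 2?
-1.4

Distance in frame 1: 5.2. Distance in frame 2: 3.8.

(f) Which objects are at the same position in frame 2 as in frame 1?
none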